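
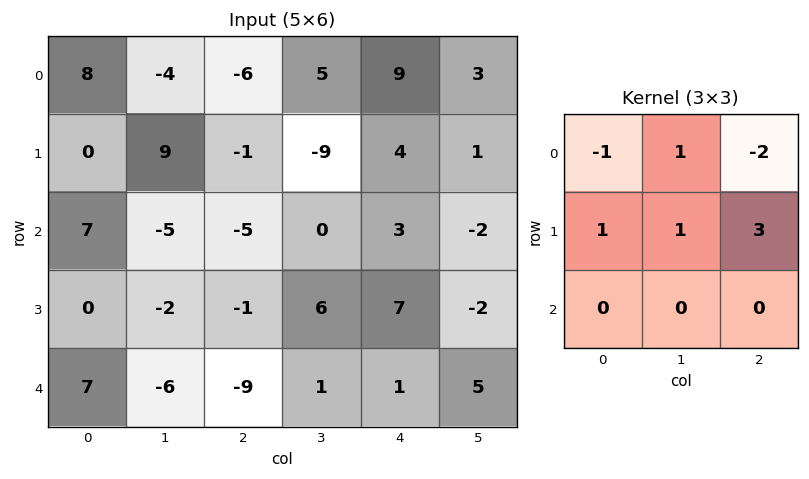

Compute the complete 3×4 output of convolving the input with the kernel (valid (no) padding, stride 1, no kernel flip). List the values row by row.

Output[0,0]: The receptive field on the input at this output position is [8 -4 -6 / 0 9 -1 / 7 -5 -5]. Elementwise product with the kernel and sum: 8·-1 + -4·1 + -6·-2 + 0·1 + 9·1 + -1·3.

6 -31 -5 -4
-2 -2 -12 8
-7 15 25 14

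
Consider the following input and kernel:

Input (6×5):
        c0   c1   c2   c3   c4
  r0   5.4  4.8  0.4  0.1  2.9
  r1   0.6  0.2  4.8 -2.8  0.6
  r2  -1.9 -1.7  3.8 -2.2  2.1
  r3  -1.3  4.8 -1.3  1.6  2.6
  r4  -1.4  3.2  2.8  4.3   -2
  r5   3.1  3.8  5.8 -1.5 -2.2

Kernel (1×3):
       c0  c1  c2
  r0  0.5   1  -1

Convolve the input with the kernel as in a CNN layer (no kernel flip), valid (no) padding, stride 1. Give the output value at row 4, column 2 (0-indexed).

7.7

The receptive field on the input at this output position is [2.8 4.3 -2]. Elementwise product with the kernel and sum: 2.8·0.5 + 4.3·1 + -2·-1.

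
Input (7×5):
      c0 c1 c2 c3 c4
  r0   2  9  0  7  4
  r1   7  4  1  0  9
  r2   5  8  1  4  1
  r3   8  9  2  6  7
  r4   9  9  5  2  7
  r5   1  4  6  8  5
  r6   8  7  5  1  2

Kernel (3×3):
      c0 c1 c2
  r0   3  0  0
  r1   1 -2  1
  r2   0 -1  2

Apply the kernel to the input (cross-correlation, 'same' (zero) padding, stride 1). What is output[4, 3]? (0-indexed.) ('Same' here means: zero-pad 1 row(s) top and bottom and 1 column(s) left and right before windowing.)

The receptive field on the zero-padded input at this output position is [2 6 7 / 5 2 7 / 6 8 5]. Elementwise product with the kernel and sum: 2·3 + 5·1 + 2·-2 + 7·1 + 8·-1 + 5·2.

16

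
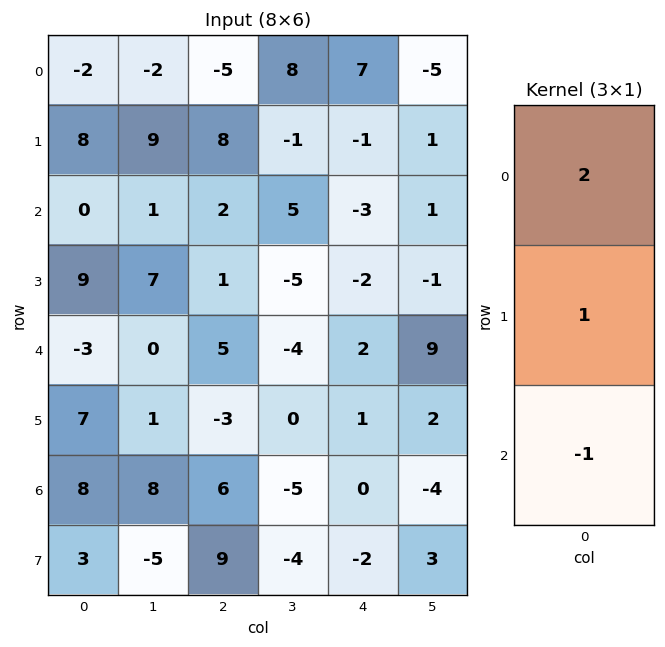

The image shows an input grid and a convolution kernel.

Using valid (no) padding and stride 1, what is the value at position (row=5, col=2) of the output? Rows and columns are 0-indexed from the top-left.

-9

The receptive field on the input at this output position is [-3 / 6 / 9]. Elementwise product with the kernel and sum: -3·2 + 6·1 + 9·-1.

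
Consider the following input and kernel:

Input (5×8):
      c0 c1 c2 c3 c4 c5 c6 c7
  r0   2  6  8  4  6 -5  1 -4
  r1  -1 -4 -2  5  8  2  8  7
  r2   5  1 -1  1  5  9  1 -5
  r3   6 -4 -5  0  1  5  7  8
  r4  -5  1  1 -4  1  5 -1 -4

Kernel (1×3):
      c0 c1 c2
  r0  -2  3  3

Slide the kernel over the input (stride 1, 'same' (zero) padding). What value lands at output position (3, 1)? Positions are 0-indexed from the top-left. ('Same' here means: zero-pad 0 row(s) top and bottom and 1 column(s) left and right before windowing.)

The receptive field on the zero-padded input at this output position is [6 -4 -5]. Elementwise product with the kernel and sum: 6·-2 + -4·3 + -5·3.

-39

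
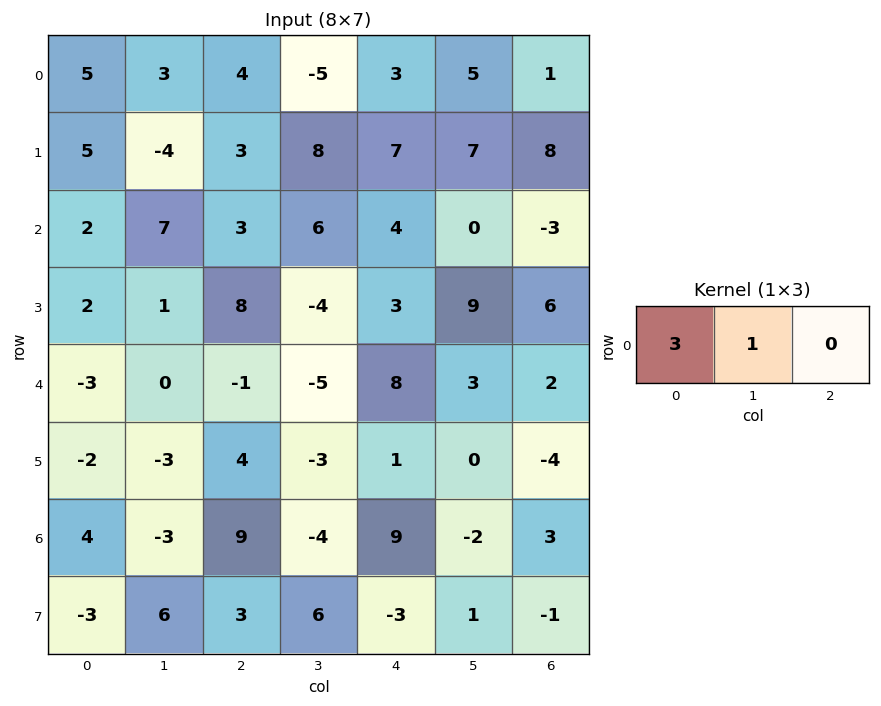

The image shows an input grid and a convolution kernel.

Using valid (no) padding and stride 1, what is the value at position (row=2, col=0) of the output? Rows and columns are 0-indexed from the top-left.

13

The receptive field on the input at this output position is [2 7 3]. Elementwise product with the kernel and sum: 2·3 + 7·1.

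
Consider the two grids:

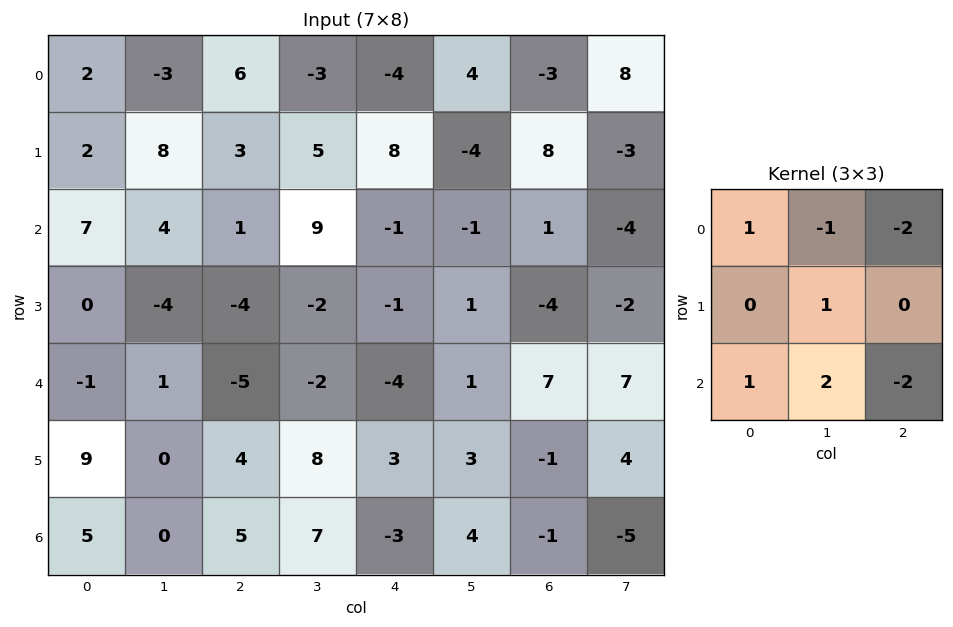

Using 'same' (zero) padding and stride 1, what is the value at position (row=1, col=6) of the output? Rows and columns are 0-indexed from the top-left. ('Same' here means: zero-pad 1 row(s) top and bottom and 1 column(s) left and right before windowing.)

8

The receptive field on the zero-padded input at this output position is [4 -3 8 / -4 8 -3 / -1 1 -4]. Elementwise product with the kernel and sum: 4·1 + -3·-1 + 8·-2 + 8·1 + -1·1 + 1·2 + -4·-2.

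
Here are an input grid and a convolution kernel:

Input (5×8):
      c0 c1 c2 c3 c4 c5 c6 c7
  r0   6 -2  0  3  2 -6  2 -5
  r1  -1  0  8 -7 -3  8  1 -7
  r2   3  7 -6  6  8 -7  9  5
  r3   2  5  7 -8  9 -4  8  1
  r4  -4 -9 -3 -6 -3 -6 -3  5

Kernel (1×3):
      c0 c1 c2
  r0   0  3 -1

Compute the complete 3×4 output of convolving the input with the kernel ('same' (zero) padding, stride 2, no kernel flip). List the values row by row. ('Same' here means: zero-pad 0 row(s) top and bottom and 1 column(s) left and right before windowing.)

Output[0,0]: The receptive field on the zero-padded input at this output position is [0 6 -2]. Elementwise product with the kernel and sum: 6·3 + -2·-1.

20 -3 12 11
2 -24 31 22
-3 -3 -3 -14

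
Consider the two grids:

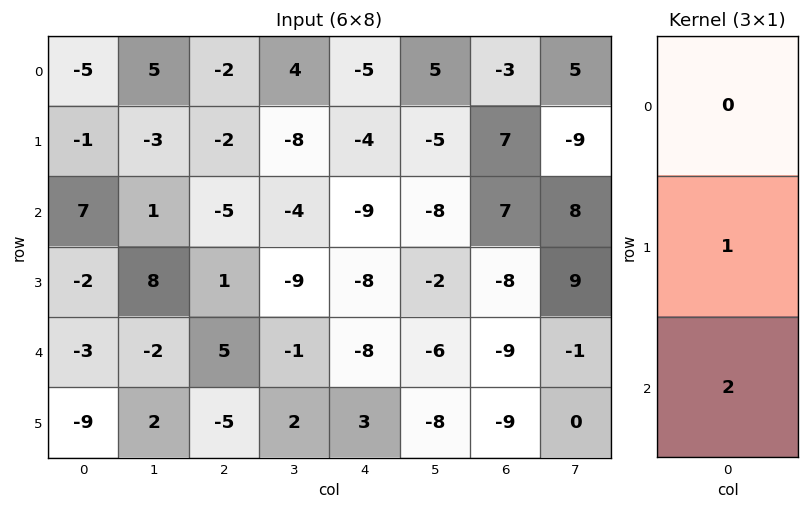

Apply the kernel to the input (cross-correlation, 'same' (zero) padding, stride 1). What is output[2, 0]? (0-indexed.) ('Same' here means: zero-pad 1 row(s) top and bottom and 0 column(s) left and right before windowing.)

3

The receptive field on the zero-padded input at this output position is [-1 / 7 / -2]. Elementwise product with the kernel and sum: 7·1 + -2·2.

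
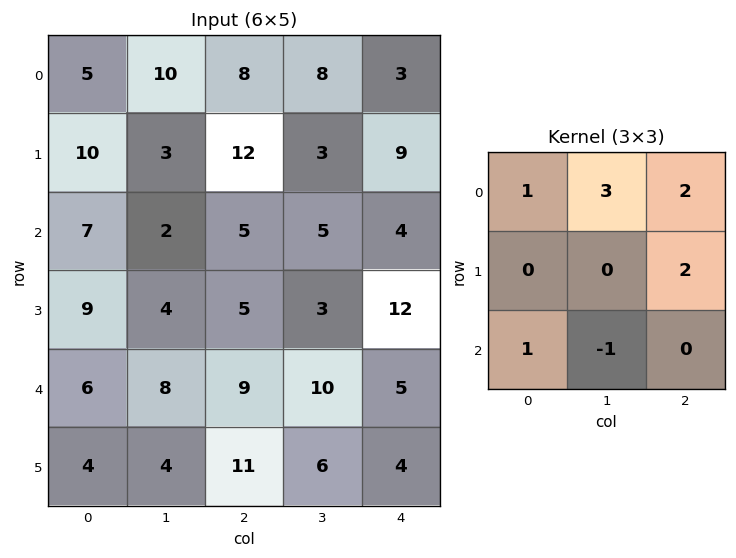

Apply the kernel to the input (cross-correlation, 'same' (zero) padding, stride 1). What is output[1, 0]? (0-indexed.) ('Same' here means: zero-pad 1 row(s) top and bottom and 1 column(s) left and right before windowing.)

34

The receptive field on the zero-padded input at this output position is [0 5 10 / 0 10 3 / 0 7 2]. Elementwise product with the kernel and sum: 0·1 + 5·3 + 10·2 + 3·2 + 0·1 + 7·-1.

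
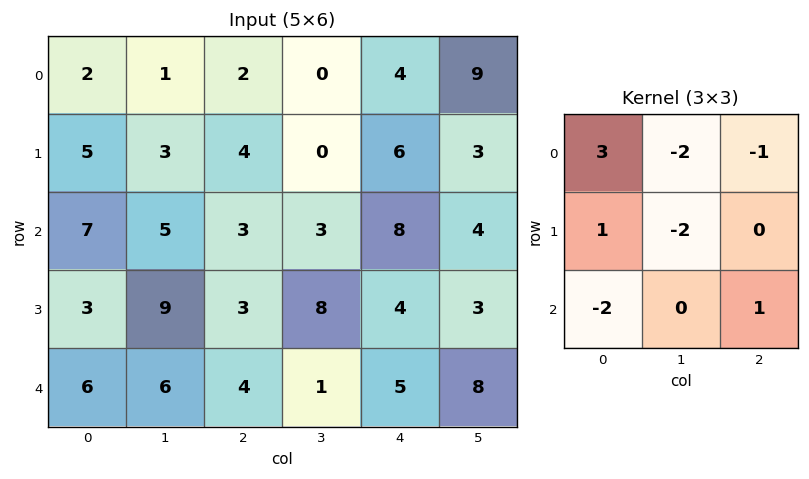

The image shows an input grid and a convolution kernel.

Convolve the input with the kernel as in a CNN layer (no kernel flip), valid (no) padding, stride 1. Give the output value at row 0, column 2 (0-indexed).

The receptive field on the input at this output position is [2 0 4 / 4 0 6 / 3 3 8]. Elementwise product with the kernel and sum: 2·3 + 0·-2 + 4·-1 + 4·1 + 0·-2 + 3·-2 + 8·1.

8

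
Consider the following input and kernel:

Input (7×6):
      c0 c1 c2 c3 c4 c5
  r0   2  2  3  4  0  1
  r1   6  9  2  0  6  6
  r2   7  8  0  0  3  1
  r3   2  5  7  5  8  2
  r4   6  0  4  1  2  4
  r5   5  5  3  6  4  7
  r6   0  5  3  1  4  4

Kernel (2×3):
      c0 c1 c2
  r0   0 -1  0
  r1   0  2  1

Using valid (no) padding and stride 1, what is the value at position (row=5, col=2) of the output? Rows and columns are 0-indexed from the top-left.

The receptive field on the input at this output position is [3 6 4 / 3 1 4]. Elementwise product with the kernel and sum: 6·-1 + 1·2 + 4·1.

0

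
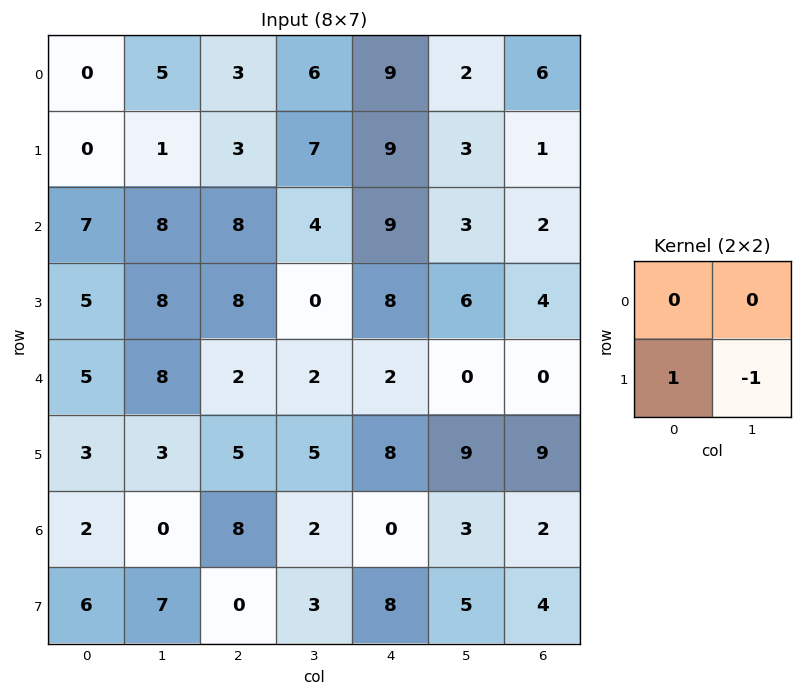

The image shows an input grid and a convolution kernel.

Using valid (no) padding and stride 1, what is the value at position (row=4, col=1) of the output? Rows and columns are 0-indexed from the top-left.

-2

The receptive field on the input at this output position is [8 2 / 3 5]. Elementwise product with the kernel and sum: 3·1 + 5·-1.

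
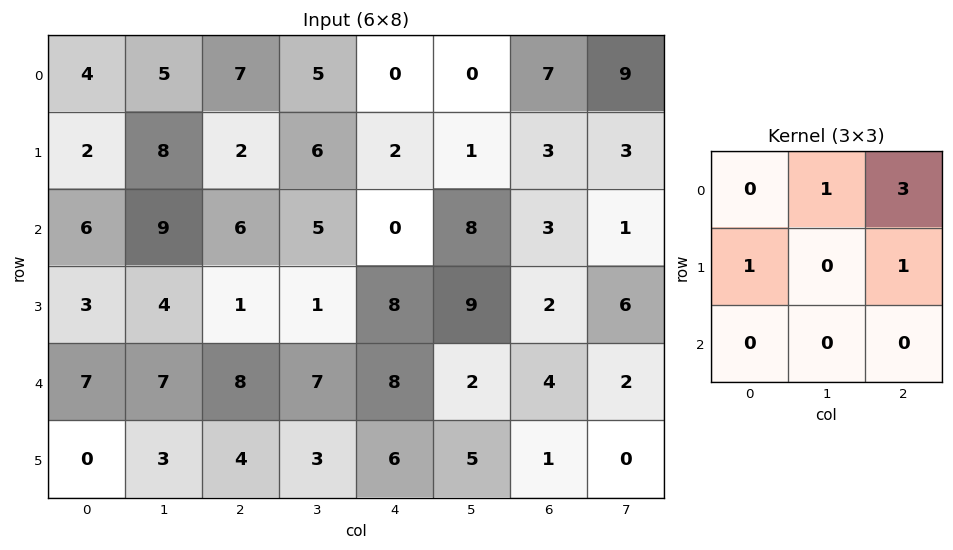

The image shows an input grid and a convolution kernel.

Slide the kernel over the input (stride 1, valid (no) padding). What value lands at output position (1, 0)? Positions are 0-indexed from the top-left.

The receptive field on the input at this output position is [2 8 2 / 6 9 6 / 3 4 1]. Elementwise product with the kernel and sum: 8·1 + 2·3 + 6·1 + 6·1.

26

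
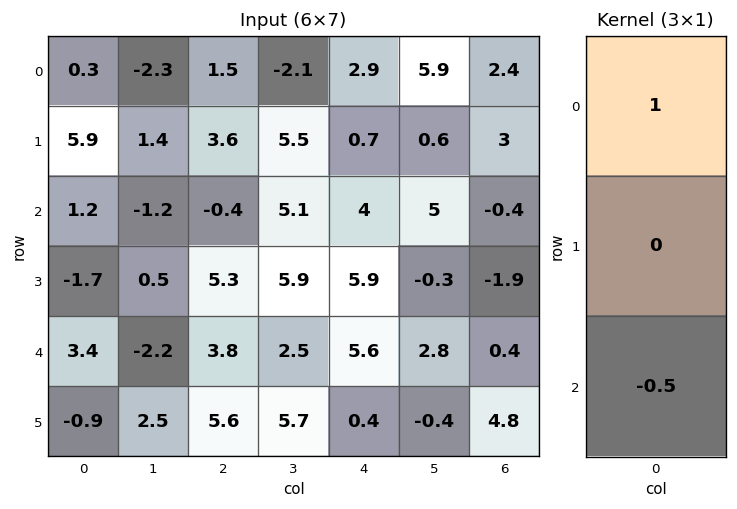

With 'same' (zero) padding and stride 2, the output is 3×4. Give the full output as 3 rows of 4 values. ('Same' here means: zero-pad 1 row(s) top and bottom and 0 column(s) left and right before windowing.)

Output[0,0]: The receptive field on the zero-padded input at this output position is [0 / 0.3 / 5.9]. Elementwise product with the kernel and sum: 0·1 + 5.9·-0.5.
Output[0,1]: The receptive field on the zero-padded input at this output position is [0 / 1.5 / 3.6]. Elementwise product with the kernel and sum: 0·1 + 3.6·-0.5.

-2.95 -1.8 -0.35 -1.5
6.75 0.95 -2.25 3.95
-1.25 2.5 5.7 -4.3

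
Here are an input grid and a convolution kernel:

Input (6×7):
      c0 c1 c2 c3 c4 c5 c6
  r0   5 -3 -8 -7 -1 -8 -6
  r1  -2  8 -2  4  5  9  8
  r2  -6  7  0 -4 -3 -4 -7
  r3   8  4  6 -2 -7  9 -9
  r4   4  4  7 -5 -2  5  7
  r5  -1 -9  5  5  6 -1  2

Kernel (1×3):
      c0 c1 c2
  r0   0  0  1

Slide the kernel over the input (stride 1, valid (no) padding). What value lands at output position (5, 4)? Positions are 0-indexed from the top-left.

2

The receptive field on the input at this output position is [6 -1 2]. Elementwise product with the kernel and sum: 2·1.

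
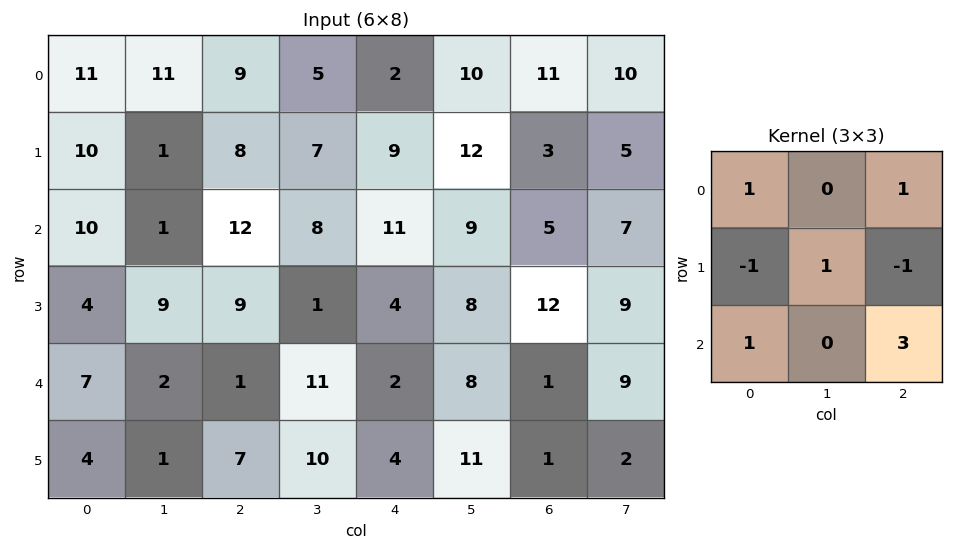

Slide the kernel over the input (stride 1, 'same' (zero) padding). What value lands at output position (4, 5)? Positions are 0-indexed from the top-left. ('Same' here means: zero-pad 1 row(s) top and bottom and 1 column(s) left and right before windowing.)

The receptive field on the zero-padded input at this output position is [4 8 12 / 2 8 1 / 4 11 1]. Elementwise product with the kernel and sum: 4·1 + 12·1 + 2·-1 + 8·1 + 1·-1 + 4·1 + 1·3.

28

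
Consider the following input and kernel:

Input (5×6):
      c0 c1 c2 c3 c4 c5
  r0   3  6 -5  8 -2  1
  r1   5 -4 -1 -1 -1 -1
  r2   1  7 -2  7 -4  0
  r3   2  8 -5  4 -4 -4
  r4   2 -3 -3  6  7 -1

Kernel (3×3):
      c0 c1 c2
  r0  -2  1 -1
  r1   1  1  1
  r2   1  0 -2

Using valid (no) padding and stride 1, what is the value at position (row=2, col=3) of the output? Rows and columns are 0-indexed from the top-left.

-14

The receptive field on the input at this output position is [7 -4 0 / 4 -4 -4 / 6 7 -1]. Elementwise product with the kernel and sum: 7·-2 + -4·1 + 0·-1 + 4·1 + -4·1 + -4·1 + 6·1 + -1·-2.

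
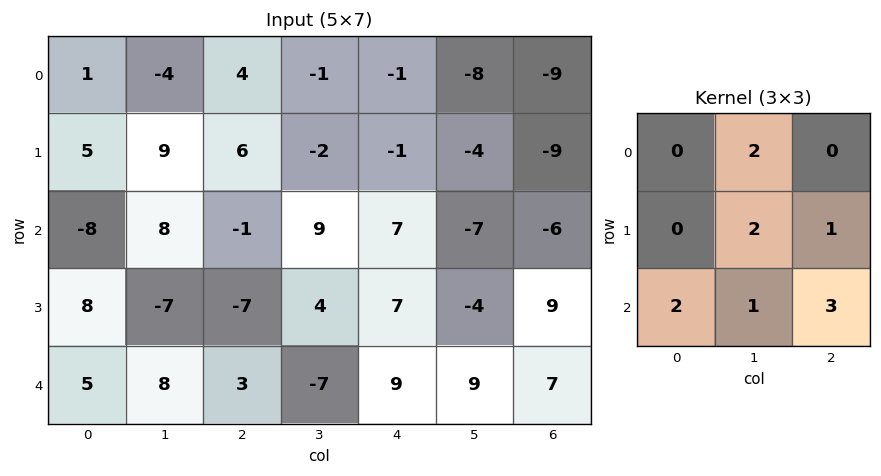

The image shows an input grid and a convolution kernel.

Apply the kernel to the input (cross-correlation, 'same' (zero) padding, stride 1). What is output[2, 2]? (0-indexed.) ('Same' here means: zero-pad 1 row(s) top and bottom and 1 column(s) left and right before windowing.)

10

The receptive field on the zero-padded input at this output position is [9 6 -2 / 8 -1 9 / -7 -7 4]. Elementwise product with the kernel and sum: 6·2 + -1·2 + 9·1 + -7·2 + -7·1 + 4·3.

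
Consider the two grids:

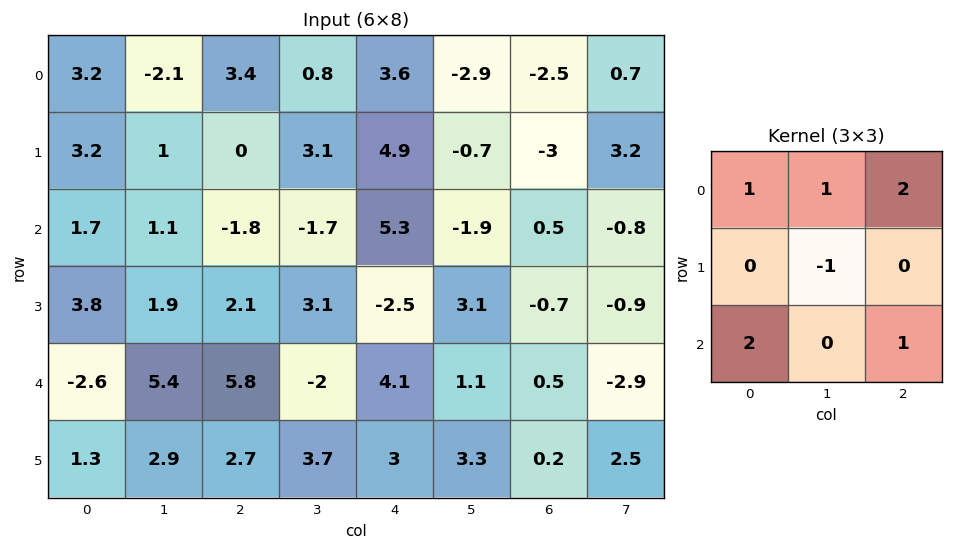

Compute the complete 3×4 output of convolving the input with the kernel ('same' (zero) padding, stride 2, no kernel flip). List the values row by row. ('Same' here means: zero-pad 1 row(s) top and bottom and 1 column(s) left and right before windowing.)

Output[0,0]: The receptive field on the zero-padded input at this output position is [0 0 0 / 0 3.2 -2.1 / 0 3.2 1]. Elementwise product with the kernel and sum: 0·1 + 0·1 + 0·2 + 3.2·-1 + 0·2 + 1·1.
Output[0,1]: The receptive field on the zero-padded input at this output position is [0 0 0 / -2.1 3.4 0.8 / 1 0 3.1]. Elementwise product with the kernel and sum: 0·1 + 0·1 + 0·2 + 3.4·-1 + 1·2 + 3.1·1.

-2.2 1.7 1.9 4.3
5.4 15.9 10.6 7.5
13.1 13.9 13.4 9.2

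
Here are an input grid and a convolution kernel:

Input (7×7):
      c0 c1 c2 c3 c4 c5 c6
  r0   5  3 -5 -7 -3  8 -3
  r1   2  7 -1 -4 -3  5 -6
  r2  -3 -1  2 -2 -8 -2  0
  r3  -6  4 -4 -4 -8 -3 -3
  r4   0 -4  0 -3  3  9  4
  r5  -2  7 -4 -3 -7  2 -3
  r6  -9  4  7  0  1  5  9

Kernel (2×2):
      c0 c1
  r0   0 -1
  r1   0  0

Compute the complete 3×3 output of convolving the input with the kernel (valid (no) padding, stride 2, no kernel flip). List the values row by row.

-3 7 -8
1 2 2
4 3 -9

Output[0,0]: The receptive field on the input at this output position is [5 3 / 2 7]. Elementwise product with the kernel and sum: 3·-1.
Output[0,1]: The receptive field on the input at this output position is [-5 -7 / -1 -4]. Elementwise product with the kernel and sum: -7·-1.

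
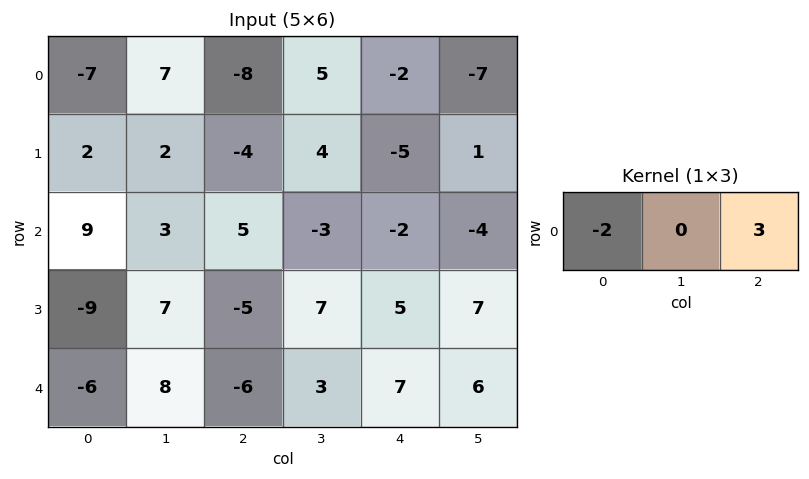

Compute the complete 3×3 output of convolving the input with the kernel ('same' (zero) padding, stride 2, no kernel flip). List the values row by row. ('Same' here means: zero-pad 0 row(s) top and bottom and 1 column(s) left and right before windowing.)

21 1 -31
9 -15 -6
24 -7 12

Output[0,0]: The receptive field on the zero-padded input at this output position is [0 -7 7]. Elementwise product with the kernel and sum: 0·-2 + 7·3.
Output[0,1]: The receptive field on the zero-padded input at this output position is [7 -8 5]. Elementwise product with the kernel and sum: 7·-2 + 5·3.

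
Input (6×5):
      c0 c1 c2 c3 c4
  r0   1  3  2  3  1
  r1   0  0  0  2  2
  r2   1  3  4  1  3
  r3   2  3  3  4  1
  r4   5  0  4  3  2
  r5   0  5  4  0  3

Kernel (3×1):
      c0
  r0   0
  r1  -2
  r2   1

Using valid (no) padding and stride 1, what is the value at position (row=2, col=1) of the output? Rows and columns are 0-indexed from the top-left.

-6

The receptive field on the input at this output position is [3 / 3 / 0]. Elementwise product with the kernel and sum: 3·-2 + 0·1.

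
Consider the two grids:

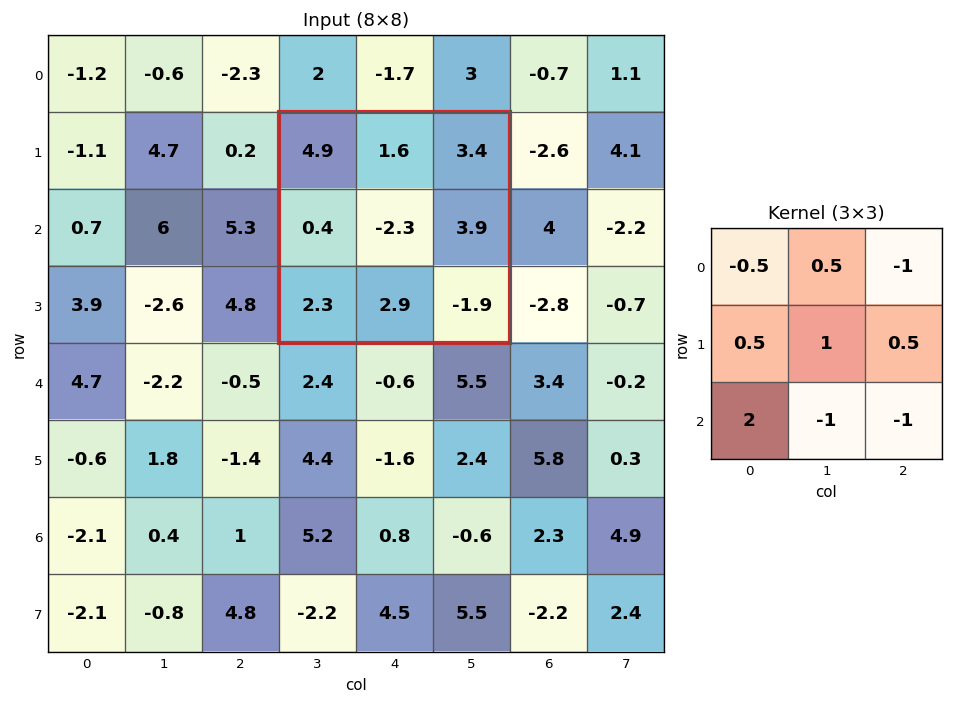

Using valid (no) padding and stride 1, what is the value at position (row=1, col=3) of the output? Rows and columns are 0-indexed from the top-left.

The receptive field on the input at this output position is [4.9 1.6 3.4 / 0.4 -2.3 3.9 / 2.3 2.9 -1.9]. Elementwise product with the kernel and sum: 4.9·-0.5 + 1.6·0.5 + 3.4·-1 + 0.4·0.5 + -2.3·1 + 3.9·0.5 + 2.3·2 + 2.9·-1 + -1.9·-1.

-1.6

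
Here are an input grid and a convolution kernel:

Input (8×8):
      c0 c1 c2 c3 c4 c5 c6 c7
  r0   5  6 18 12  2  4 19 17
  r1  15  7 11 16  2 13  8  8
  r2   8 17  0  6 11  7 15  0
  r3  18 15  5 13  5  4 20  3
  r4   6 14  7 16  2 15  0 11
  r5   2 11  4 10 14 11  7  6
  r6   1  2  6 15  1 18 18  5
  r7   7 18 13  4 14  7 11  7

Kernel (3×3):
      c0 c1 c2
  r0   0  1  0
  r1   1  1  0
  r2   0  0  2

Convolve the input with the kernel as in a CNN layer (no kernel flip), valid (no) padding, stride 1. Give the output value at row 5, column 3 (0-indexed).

The receptive field on the input at this output position is [10 14 11 / 15 1 18 / 4 14 7]. Elementwise product with the kernel and sum: 14·1 + 15·1 + 1·1 + 7·2.

44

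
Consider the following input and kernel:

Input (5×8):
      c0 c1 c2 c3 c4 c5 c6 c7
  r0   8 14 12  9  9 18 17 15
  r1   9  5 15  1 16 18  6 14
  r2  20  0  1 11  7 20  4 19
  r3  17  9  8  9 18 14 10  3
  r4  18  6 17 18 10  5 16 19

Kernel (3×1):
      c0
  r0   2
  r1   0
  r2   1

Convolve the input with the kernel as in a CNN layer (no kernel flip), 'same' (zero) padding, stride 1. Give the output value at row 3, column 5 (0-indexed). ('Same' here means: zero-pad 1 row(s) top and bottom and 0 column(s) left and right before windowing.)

45

The receptive field on the zero-padded input at this output position is [20 / 14 / 5]. Elementwise product with the kernel and sum: 20·2 + 5·1.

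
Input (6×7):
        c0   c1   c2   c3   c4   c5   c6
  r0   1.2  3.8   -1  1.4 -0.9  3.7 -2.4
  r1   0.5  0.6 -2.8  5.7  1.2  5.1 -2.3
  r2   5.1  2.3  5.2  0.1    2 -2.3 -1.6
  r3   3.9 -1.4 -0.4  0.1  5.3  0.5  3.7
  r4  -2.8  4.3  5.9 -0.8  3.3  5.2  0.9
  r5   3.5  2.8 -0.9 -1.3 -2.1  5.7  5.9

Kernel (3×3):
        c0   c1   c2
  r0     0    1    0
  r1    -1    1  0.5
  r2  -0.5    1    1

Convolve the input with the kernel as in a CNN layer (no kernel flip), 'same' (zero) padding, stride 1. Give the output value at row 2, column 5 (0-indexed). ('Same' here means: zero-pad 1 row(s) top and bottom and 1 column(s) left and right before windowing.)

The receptive field on the zero-padded input at this output position is [1.2 5.1 -2.3 / 2 -2.3 -1.6 / 5.3 0.5 3.7]. Elementwise product with the kernel and sum: 5.1·1 + 2·-1 + -2.3·1 + -1.6·0.5 + 5.3·-0.5 + 0.5·1 + 3.7·1.

1.55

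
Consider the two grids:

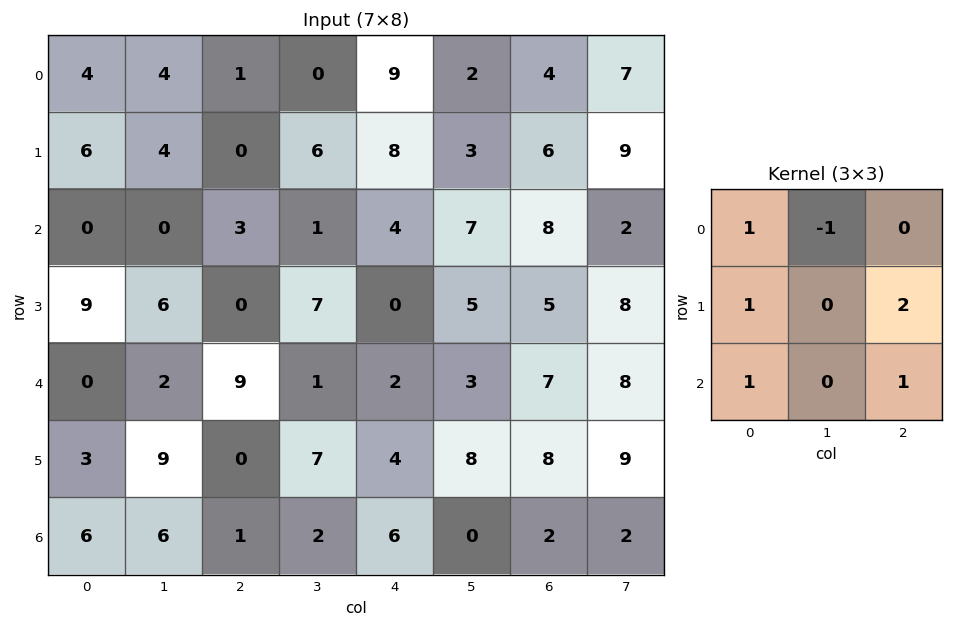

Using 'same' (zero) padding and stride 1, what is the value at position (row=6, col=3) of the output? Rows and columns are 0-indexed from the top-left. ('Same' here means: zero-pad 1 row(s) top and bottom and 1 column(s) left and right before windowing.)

The receptive field on the zero-padded input at this output position is [0 7 4 / 1 2 6 / 0 0 0]. Elementwise product with the kernel and sum: 0·1 + 7·-1 + 1·1 + 6·2 + 0·1 + 0·1.

6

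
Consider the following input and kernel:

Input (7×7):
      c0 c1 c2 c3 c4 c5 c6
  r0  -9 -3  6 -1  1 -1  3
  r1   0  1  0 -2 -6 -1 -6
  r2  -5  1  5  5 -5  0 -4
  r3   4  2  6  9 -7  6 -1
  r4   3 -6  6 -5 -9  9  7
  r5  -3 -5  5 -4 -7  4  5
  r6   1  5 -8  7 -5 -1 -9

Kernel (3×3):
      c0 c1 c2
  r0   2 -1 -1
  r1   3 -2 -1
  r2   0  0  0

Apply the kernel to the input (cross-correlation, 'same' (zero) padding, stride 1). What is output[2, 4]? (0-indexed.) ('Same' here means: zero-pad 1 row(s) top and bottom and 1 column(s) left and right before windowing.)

28

The receptive field on the zero-padded input at this output position is [-2 -6 -1 / 5 -5 0 / 9 -7 6]. Elementwise product with the kernel and sum: -2·2 + -6·-1 + -1·-1 + 5·3 + -5·-2 + 0·-1.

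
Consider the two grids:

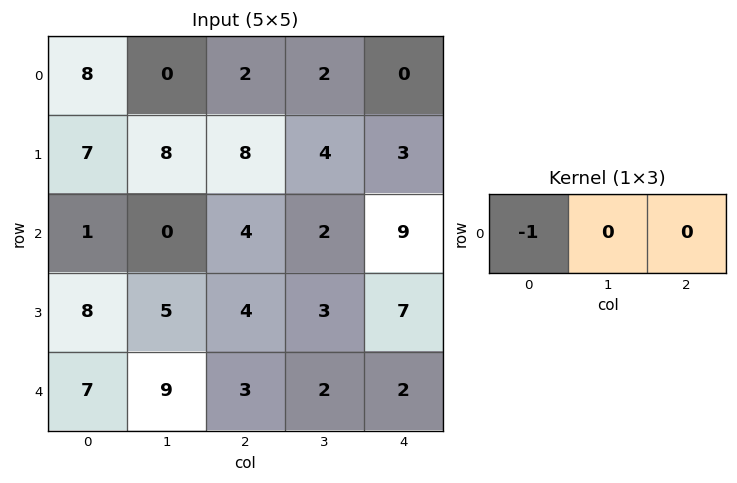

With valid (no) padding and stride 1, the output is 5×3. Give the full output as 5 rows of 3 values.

Output[0,0]: The receptive field on the input at this output position is [8 0 2]. Elementwise product with the kernel and sum: 8·-1.

-8 0 -2
-7 -8 -8
-1 0 -4
-8 -5 -4
-7 -9 -3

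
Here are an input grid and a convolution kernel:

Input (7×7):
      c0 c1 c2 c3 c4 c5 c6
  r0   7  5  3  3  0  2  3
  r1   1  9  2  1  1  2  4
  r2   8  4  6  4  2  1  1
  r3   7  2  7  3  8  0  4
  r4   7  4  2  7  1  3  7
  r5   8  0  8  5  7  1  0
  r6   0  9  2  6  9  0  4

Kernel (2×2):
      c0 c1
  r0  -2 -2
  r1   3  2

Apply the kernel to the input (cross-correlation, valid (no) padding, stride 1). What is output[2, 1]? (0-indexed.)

0

The receptive field on the input at this output position is [4 6 / 2 7]. Elementwise product with the kernel and sum: 4·-2 + 6·-2 + 2·3 + 7·2.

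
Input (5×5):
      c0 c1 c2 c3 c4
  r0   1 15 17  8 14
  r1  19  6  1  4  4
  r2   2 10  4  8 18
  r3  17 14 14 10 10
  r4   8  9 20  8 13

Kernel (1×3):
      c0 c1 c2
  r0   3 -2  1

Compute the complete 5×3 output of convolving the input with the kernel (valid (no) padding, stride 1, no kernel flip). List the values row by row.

Output[0,0]: The receptive field on the input at this output position is [1 15 17]. Elementwise product with the kernel and sum: 1·3 + 15·-2 + 17·1.
Output[0,1]: The receptive field on the input at this output position is [15 17 8]. Elementwise product with the kernel and sum: 15·3 + 17·-2 + 8·1.

-10 19 49
46 20 -1
-10 30 14
37 24 32
26 -5 57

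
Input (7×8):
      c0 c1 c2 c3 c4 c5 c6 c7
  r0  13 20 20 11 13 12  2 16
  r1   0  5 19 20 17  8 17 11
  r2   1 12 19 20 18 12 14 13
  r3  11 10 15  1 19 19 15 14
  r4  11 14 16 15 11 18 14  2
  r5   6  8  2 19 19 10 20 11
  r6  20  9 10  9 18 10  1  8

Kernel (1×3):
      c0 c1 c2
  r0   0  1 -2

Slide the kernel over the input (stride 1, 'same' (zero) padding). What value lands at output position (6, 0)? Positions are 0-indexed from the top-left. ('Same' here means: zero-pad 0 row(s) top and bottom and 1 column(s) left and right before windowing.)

2

The receptive field on the zero-padded input at this output position is [0 20 9]. Elementwise product with the kernel and sum: 20·1 + 9·-2.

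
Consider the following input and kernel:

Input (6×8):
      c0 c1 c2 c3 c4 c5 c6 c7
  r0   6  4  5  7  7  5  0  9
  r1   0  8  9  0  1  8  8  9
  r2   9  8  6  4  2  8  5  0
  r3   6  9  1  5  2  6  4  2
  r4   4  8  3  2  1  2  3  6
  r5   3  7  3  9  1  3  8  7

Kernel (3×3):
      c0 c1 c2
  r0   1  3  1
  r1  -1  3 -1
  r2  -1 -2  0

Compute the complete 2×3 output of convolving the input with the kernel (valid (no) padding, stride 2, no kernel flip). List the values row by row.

13 9 19
39 25 38

Output[0,0]: The receptive field on the input at this output position is [6 4 5 / 0 8 9 / 9 8 6]. Elementwise product with the kernel and sum: 6·1 + 4·3 + 5·1 + 0·-1 + 8·3 + 9·-1 + 9·-1 + 8·-2.
Output[0,1]: The receptive field on the input at this output position is [5 7 7 / 9 0 1 / 6 4 2]. Elementwise product with the kernel and sum: 5·1 + 7·3 + 7·1 + 9·-1 + 0·3 + 1·-1 + 6·-1 + 4·-2.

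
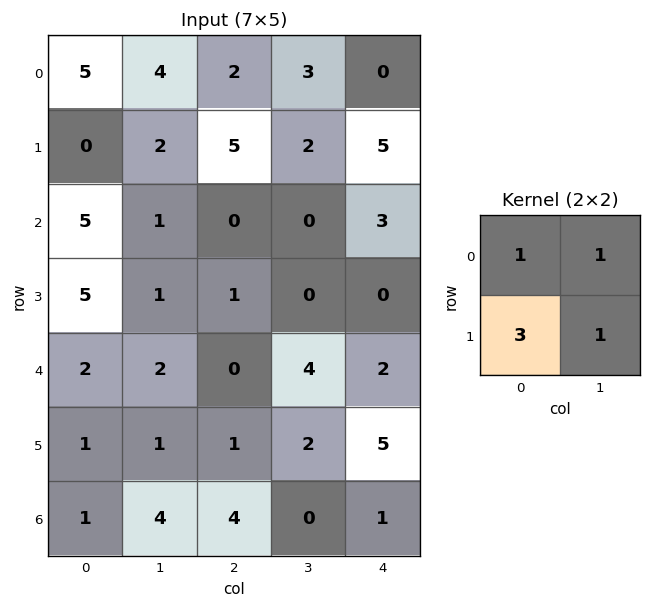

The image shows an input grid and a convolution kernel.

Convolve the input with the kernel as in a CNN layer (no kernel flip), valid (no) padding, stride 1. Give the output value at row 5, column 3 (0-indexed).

8

The receptive field on the input at this output position is [2 5 / 0 1]. Elementwise product with the kernel and sum: 2·1 + 5·1 + 0·3 + 1·1.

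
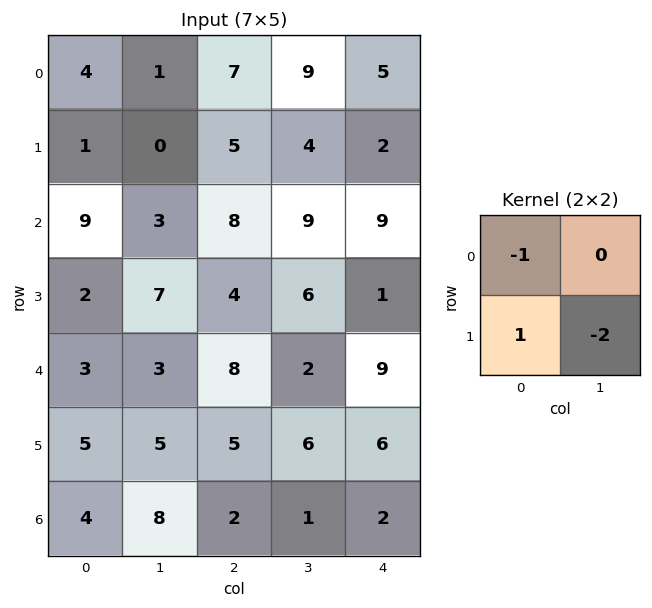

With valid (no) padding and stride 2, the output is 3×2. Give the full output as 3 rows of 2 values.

-3 -10
-21 -16
-8 -15

Output[0,0]: The receptive field on the input at this output position is [4 1 / 1 0]. Elementwise product with the kernel and sum: 4·-1 + 1·1 + 0·-2.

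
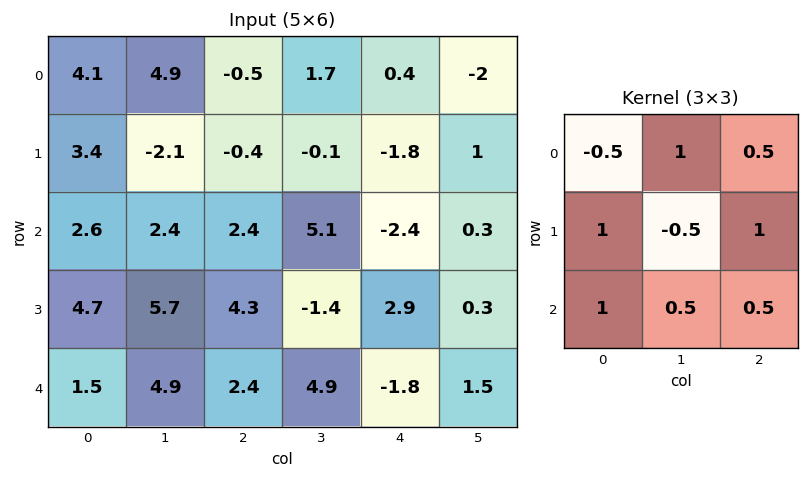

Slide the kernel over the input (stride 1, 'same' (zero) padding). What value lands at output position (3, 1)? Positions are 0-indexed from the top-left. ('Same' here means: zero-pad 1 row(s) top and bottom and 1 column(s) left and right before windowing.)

The receptive field on the zero-padded input at this output position is [2.6 2.4 2.4 / 4.7 5.7 4.3 / 1.5 4.9 2.4]. Elementwise product with the kernel and sum: 2.6·-0.5 + 2.4·1 + 2.4·0.5 + 4.7·1 + 5.7·-0.5 + 4.3·1 + 1.5·1 + 4.9·0.5 + 2.4·0.5.

13.6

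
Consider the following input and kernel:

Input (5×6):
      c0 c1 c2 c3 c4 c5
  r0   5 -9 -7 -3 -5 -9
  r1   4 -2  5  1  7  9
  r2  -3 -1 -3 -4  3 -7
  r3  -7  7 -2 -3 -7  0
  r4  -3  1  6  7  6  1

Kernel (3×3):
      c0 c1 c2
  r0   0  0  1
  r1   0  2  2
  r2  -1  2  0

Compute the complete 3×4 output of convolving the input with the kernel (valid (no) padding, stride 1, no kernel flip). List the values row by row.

Output[0,0]: The receptive field on the input at this output position is [5 -9 -7 / 4 -2 5 / -3 -1 -3]. Elementwise product with the kernel and sum: -7·1 + -2·2 + 5·2 + -3·-1 + -1·2.
Output[0,1]: The receptive field on the input at this output position is [-9 -7 -3 / -2 5 1 / -1 -3 -4]. Elementwise product with the kernel and sum: -3·1 + 5·2 + 1·2 + -1·-1 + -3·2.

0 4 6 33
18 -24 1 -10
12 -3 -9 -16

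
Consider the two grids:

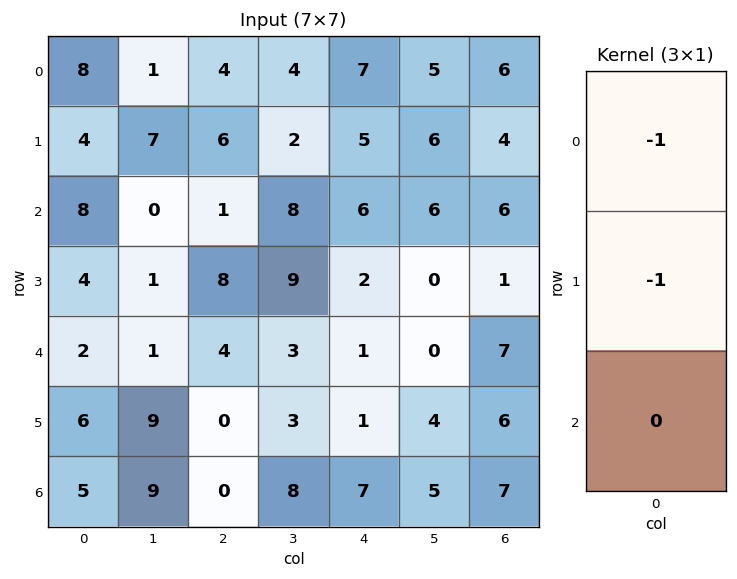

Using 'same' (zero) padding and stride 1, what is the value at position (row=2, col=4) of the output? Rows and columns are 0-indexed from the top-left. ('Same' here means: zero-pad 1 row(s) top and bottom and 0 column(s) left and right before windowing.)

The receptive field on the zero-padded input at this output position is [5 / 6 / 2]. Elementwise product with the kernel and sum: 5·-1 + 6·-1.

-11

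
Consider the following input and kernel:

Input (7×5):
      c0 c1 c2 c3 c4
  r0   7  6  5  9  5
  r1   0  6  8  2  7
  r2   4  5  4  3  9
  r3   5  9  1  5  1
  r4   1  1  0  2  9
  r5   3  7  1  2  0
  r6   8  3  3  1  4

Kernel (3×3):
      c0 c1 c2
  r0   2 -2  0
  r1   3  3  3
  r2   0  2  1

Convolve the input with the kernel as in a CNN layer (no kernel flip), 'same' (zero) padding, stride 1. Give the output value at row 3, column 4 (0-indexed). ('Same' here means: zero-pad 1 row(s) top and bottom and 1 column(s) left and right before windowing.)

The receptive field on the zero-padded input at this output position is [3 9 0 / 5 1 0 / 2 9 0]. Elementwise product with the kernel and sum: 3·2 + 9·-2 + 5·3 + 1·3 + 0·3 + 9·2 + 0·1.

24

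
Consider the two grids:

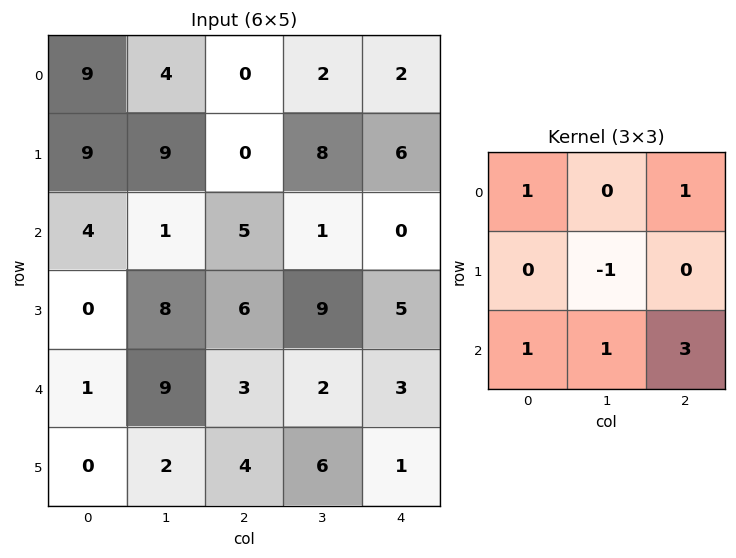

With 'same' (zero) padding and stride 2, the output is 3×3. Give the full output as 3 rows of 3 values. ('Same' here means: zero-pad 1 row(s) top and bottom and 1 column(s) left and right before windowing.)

27 33 12
29 53 22
13 38 13

Output[0,0]: The receptive field on the zero-padded input at this output position is [0 0 0 / 0 9 4 / 0 9 9]. Elementwise product with the kernel and sum: 0·1 + 0·1 + 9·-1 + 0·1 + 9·1 + 9·3.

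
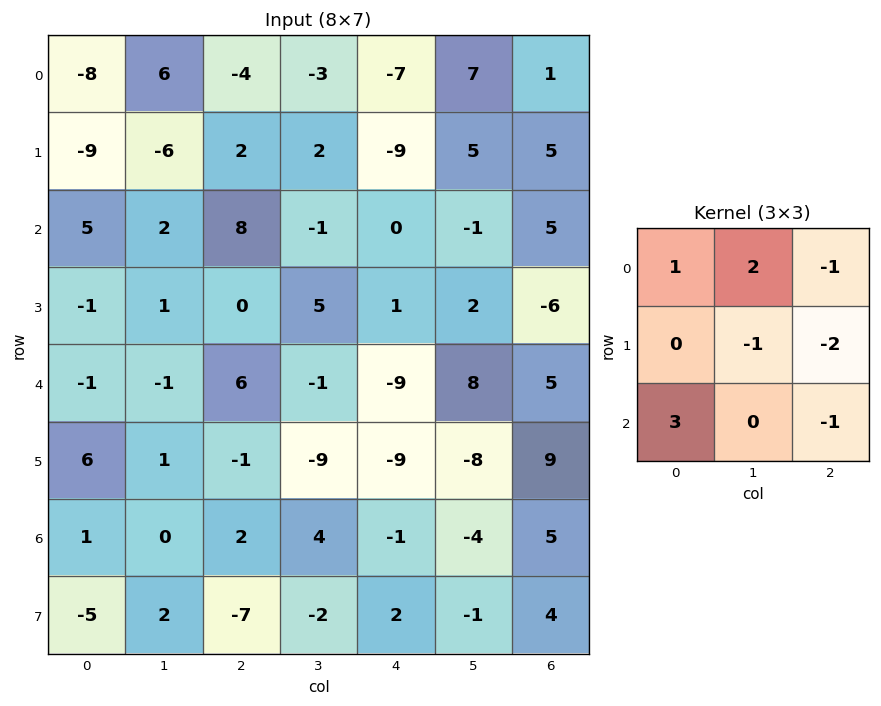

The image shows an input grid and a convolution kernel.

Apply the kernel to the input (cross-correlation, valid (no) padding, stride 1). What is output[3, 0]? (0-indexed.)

9

The receptive field on the input at this output position is [-1 1 0 / -1 -1 6 / 6 1 -1]. Elementwise product with the kernel and sum: -1·1 + 1·2 + 0·-1 + -1·-1 + 6·-2 + 6·3 + -1·-1.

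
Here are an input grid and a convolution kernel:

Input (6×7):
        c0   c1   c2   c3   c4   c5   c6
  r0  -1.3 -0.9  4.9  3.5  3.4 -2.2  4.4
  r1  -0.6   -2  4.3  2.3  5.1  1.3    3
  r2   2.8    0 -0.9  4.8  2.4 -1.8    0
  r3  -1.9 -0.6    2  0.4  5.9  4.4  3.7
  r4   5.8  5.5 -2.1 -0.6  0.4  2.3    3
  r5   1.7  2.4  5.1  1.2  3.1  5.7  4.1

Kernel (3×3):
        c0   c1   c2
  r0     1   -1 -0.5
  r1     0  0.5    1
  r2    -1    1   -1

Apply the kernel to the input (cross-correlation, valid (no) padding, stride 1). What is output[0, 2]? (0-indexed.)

9.25

The receptive field on the input at this output position is [4.9 3.5 3.4 / 4.3 2.3 5.1 / -0.9 4.8 2.4]. Elementwise product with the kernel and sum: 4.9·1 + 3.5·-1 + 3.4·-0.5 + 2.3·0.5 + 5.1·1 + -0.9·-1 + 4.8·1 + 2.4·-1.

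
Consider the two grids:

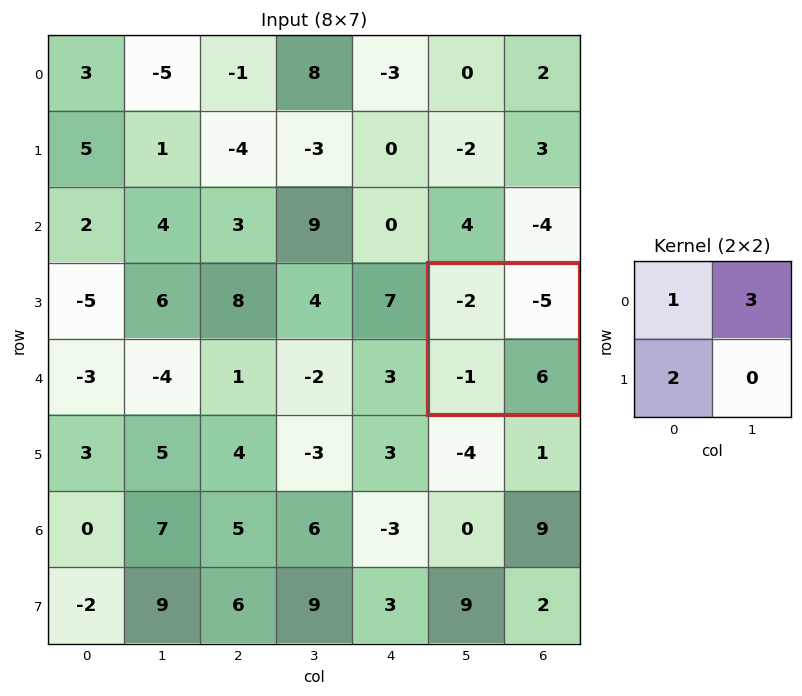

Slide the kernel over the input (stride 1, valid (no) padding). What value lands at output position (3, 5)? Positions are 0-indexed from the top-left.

The receptive field on the input at this output position is [-2 -5 / -1 6]. Elementwise product with the kernel and sum: -2·1 + -5·3 + -1·2.

-19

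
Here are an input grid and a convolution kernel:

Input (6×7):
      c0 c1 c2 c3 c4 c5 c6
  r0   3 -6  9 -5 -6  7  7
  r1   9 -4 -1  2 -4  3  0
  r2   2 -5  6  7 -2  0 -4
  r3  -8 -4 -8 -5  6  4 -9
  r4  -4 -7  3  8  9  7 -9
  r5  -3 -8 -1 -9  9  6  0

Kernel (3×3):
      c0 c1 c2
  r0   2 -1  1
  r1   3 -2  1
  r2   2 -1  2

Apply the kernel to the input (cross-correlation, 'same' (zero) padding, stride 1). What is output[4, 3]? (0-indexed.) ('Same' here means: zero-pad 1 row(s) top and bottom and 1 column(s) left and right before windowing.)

The receptive field on the zero-padded input at this output position is [-8 -5 6 / 3 8 9 / -1 -9 9]. Elementwise product with the kernel and sum: -8·2 + -5·-1 + 6·1 + 3·3 + 8·-2 + 9·1 + -1·2 + -9·-1 + 9·2.

22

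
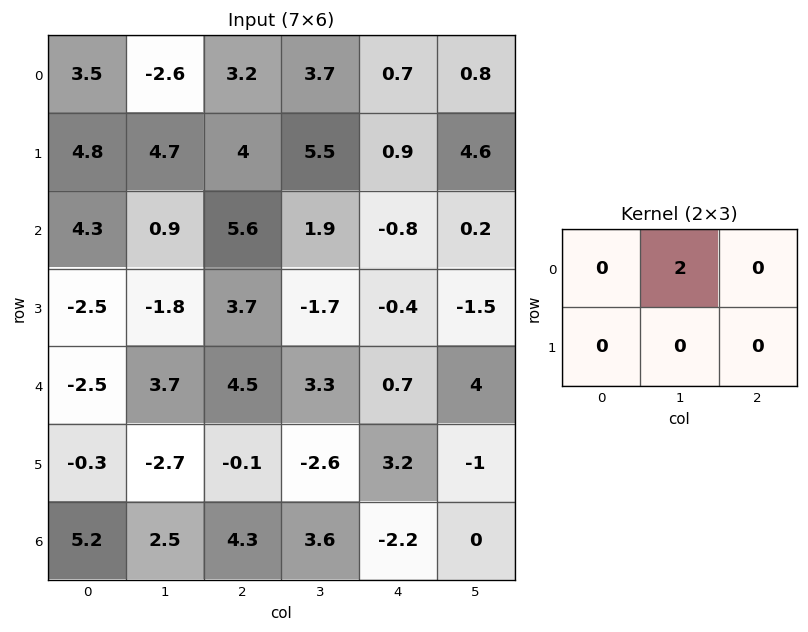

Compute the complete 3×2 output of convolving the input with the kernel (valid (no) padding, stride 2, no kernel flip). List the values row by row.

Output[0,0]: The receptive field on the input at this output position is [3.5 -2.6 3.2 / 4.8 4.7 4]. Elementwise product with the kernel and sum: -2.6·2.
Output[0,1]: The receptive field on the input at this output position is [3.2 3.7 0.7 / 4 5.5 0.9]. Elementwise product with the kernel and sum: 3.7·2.

-5.2 7.4
1.8 3.8
7.4 6.6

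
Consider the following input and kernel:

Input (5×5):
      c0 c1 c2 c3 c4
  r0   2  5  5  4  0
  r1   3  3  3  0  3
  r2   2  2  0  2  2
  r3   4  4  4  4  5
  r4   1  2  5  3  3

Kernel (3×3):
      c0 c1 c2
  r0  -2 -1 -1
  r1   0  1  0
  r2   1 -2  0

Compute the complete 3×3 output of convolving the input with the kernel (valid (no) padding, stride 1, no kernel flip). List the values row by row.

-13 -14 -18
-14 -13 -11
-5 -10 -1

Output[0,0]: The receptive field on the input at this output position is [2 5 5 / 3 3 3 / 2 2 0]. Elementwise product with the kernel and sum: 2·-2 + 5·-1 + 5·-1 + 3·1 + 2·1 + 2·-2.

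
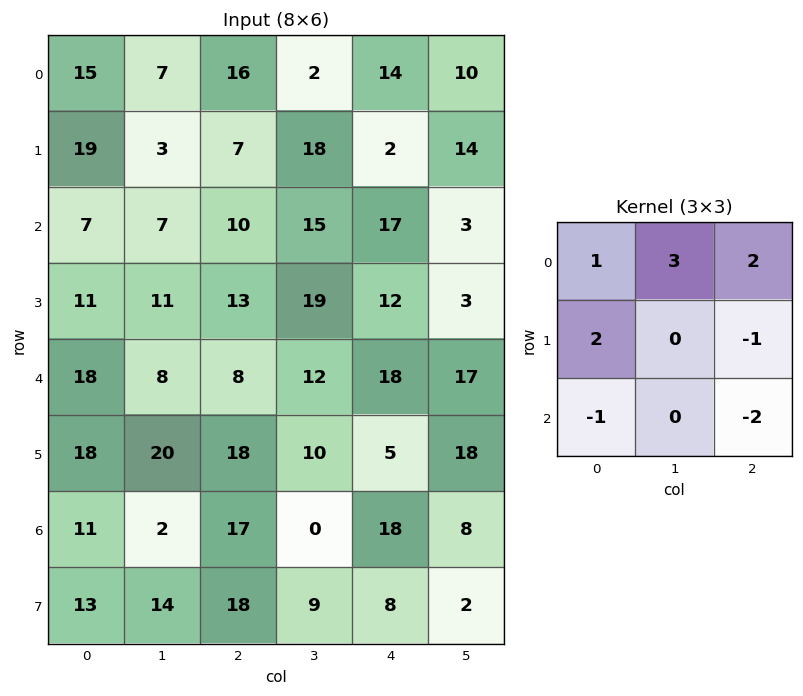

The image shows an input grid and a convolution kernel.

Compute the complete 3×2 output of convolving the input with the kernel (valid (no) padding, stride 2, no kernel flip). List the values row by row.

72 18
23 59
31 58

Output[0,0]: The receptive field on the input at this output position is [15 7 16 / 19 3 7 / 7 7 10]. Elementwise product with the kernel and sum: 15·1 + 7·3 + 16·2 + 19·2 + 7·-1 + 7·-1 + 10·-2.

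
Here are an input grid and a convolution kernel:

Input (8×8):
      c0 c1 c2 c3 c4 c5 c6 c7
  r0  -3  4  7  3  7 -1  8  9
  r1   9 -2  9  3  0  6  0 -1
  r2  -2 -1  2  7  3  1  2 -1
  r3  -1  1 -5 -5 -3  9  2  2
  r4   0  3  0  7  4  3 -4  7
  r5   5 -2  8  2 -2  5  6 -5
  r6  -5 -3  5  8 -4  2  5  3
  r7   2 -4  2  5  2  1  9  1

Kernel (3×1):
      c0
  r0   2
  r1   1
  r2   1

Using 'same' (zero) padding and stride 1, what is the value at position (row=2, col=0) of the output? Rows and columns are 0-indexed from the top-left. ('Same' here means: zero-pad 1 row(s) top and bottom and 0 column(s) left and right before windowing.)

15

The receptive field on the zero-padded input at this output position is [9 / -2 / -1]. Elementwise product with the kernel and sum: 9·2 + -2·1 + -1·1.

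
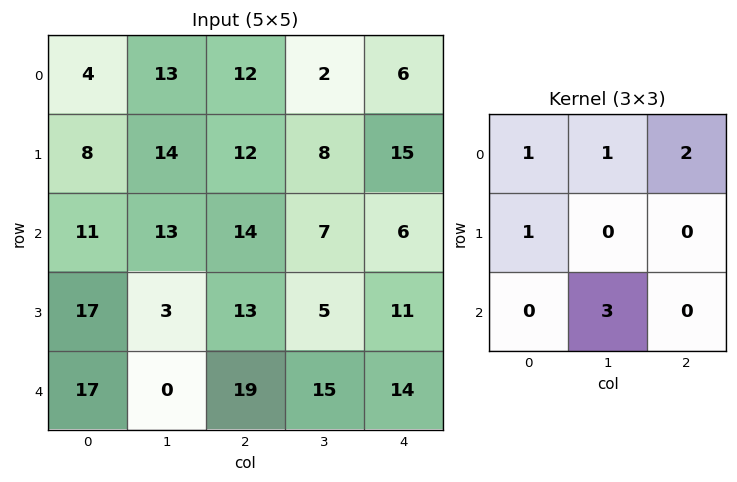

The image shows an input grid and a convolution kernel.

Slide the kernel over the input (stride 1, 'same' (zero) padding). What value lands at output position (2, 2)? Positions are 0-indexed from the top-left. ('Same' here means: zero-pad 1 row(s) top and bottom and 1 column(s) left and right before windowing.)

94

The receptive field on the zero-padded input at this output position is [14 12 8 / 13 14 7 / 3 13 5]. Elementwise product with the kernel and sum: 14·1 + 12·1 + 8·2 + 13·1 + 13·3.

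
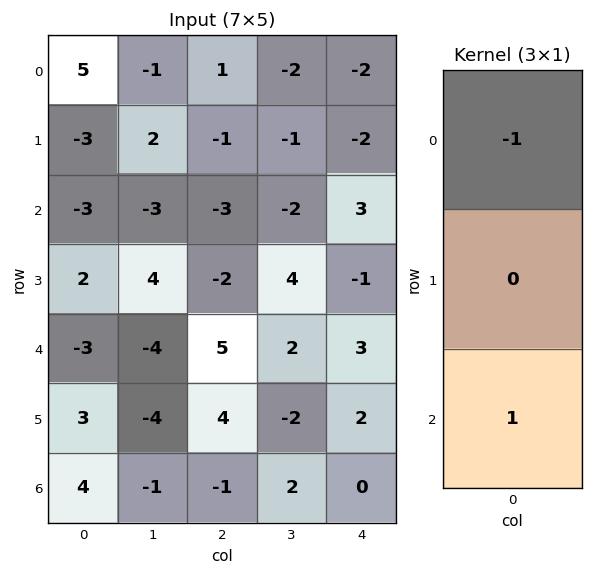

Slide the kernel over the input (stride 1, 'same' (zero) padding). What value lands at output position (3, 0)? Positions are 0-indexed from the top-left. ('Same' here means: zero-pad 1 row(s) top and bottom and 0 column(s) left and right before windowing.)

0

The receptive field on the zero-padded input at this output position is [-3 / 2 / -3]. Elementwise product with the kernel and sum: -3·-1 + -3·1.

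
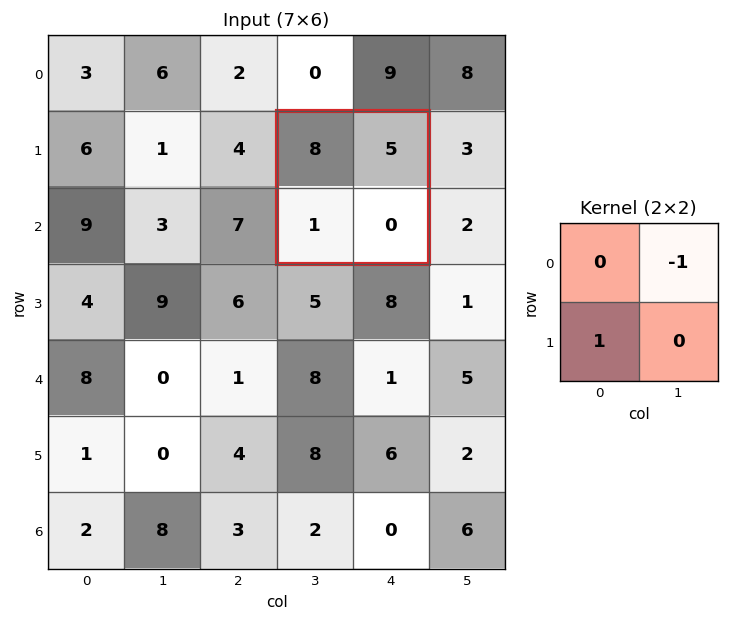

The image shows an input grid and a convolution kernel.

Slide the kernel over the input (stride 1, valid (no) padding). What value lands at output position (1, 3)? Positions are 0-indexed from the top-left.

The receptive field on the input at this output position is [8 5 / 1 0]. Elementwise product with the kernel and sum: 5·-1 + 1·1.

-4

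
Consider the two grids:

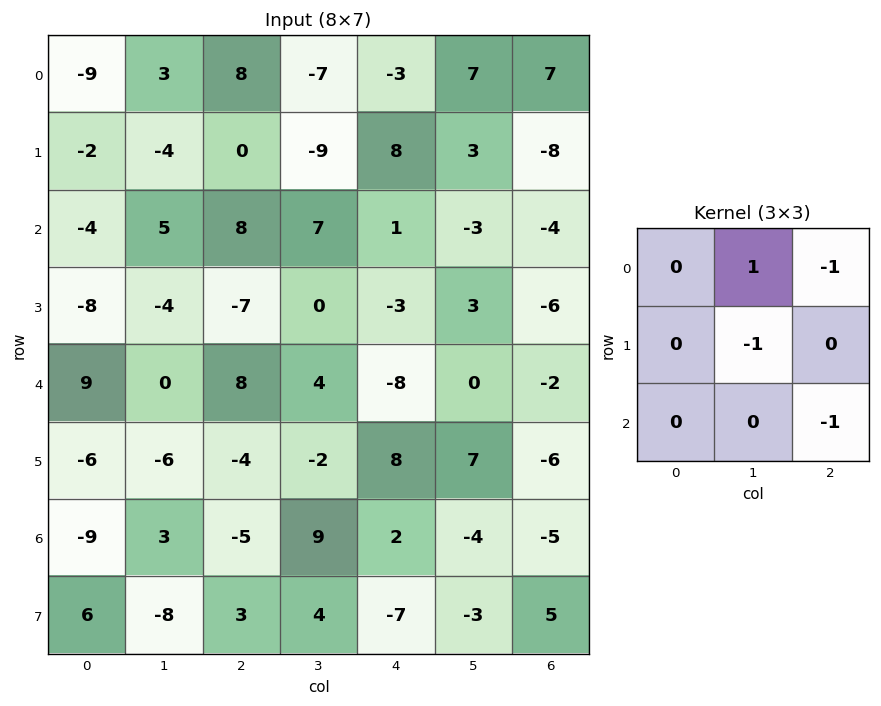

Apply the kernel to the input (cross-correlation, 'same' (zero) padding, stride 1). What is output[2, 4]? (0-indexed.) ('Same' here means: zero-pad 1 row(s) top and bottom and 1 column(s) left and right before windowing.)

1

The receptive field on the zero-padded input at this output position is [-9 8 3 / 7 1 -3 / 0 -3 3]. Elementwise product with the kernel and sum: 8·1 + 3·-1 + 1·-1 + 3·-1.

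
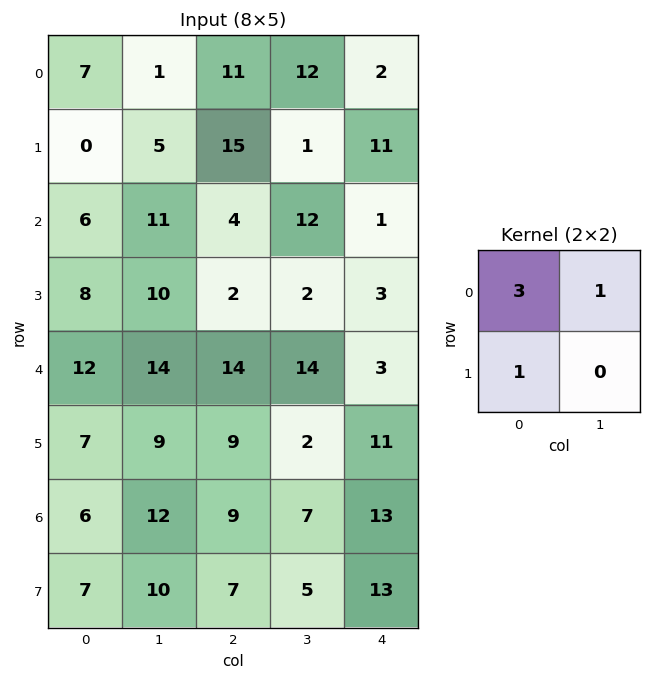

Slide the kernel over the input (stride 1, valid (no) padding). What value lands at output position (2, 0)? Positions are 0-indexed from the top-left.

37

The receptive field on the input at this output position is [6 11 / 8 10]. Elementwise product with the kernel and sum: 6·3 + 11·1 + 8·1.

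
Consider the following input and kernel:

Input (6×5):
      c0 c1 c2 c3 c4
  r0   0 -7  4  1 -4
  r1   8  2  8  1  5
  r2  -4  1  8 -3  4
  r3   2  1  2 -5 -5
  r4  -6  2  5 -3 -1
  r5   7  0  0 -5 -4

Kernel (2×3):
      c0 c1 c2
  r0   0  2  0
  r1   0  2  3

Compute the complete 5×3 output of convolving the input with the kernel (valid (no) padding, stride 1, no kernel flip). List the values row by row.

Output[0,0]: The receptive field on the input at this output position is [0 -7 4 / 8 2 8]. Elementwise product with the kernel and sum: -7·2 + 2·2 + 8·3.
Output[0,1]: The receptive field on the input at this output position is [-7 4 1 / 2 8 1]. Elementwise product with the kernel and sum: 4·2 + 8·2 + 1·3.

14 27 19
30 23 8
10 5 -31
21 5 -19
4 -5 -28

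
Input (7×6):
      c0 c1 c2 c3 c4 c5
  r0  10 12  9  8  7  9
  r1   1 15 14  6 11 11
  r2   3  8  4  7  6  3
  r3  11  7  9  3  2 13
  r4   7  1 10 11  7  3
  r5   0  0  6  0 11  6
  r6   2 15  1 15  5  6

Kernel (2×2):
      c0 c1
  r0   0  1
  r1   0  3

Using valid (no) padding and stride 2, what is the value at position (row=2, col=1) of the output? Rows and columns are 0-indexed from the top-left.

11

The receptive field on the input at this output position is [10 11 / 6 0]. Elementwise product with the kernel and sum: 11·1 + 0·3.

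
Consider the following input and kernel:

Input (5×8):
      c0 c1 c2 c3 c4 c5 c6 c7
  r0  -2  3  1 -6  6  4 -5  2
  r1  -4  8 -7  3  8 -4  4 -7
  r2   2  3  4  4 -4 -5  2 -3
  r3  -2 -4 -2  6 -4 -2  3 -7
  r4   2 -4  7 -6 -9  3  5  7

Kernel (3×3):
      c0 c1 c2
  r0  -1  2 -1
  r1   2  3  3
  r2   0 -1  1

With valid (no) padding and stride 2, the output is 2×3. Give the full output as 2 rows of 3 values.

Output[0,0]: The receptive field on the input at this output position is [-2 3 1 / -4 8 -7 / 2 3 4]. Elementwise product with the kernel and sum: -2·-1 + 3·2 + 1·-1 + -4·2 + 8·3 + -7·3 + 3·-1 + 4·1.

3 -8 30
-11 7 -11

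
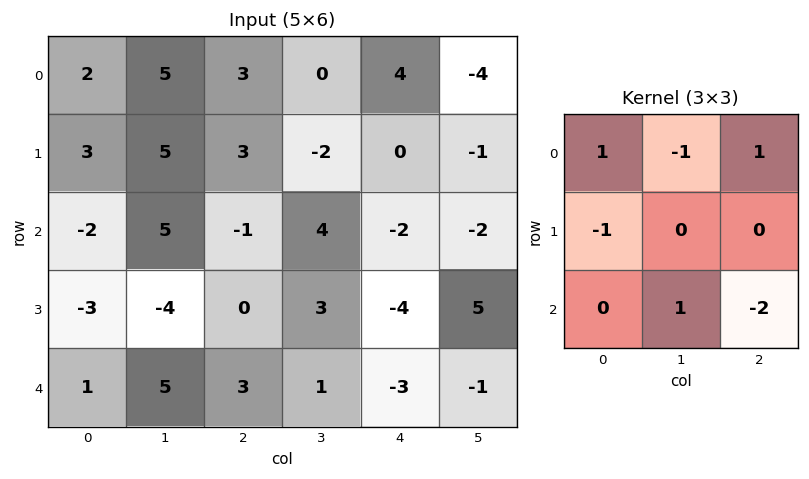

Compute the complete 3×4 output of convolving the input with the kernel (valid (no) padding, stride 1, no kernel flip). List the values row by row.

4 -12 12 -4
-1 -11 17 -21
-6 15 0 0

Output[0,0]: The receptive field on the input at this output position is [2 5 3 / 3 5 3 / -2 5 -1]. Elementwise product with the kernel and sum: 2·1 + 5·-1 + 3·1 + 3·-1 + 5·1 + -1·-2.
Output[0,1]: The receptive field on the input at this output position is [5 3 0 / 5 3 -2 / 5 -1 4]. Elementwise product with the kernel and sum: 5·1 + 3·-1 + 0·1 + 5·-1 + -1·1 + 4·-2.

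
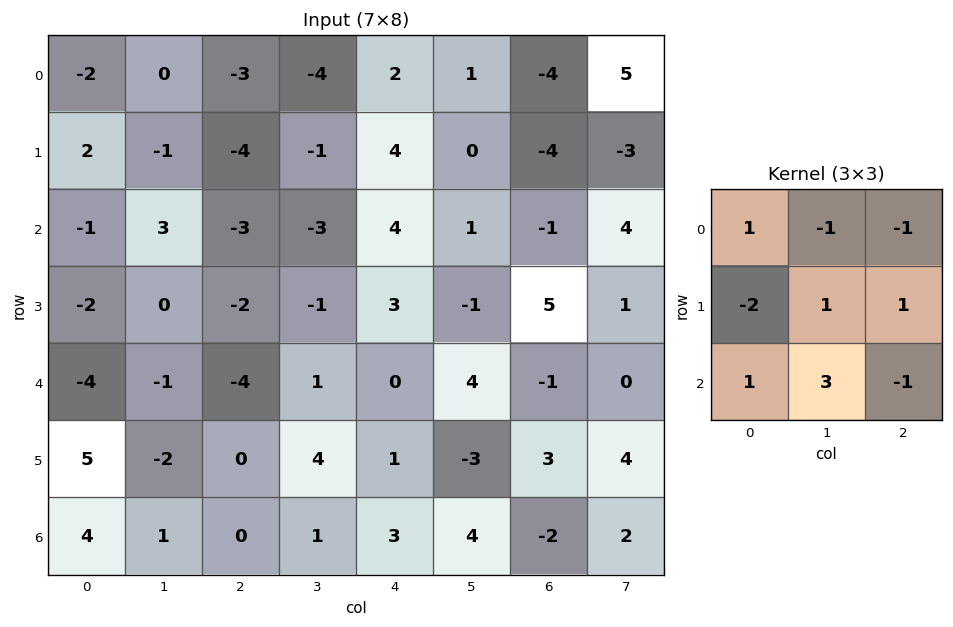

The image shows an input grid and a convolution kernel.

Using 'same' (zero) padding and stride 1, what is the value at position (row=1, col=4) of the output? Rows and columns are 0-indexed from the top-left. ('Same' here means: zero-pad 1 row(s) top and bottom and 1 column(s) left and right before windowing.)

7

The receptive field on the zero-padded input at this output position is [-4 2 1 / -1 4 0 / -3 4 1]. Elementwise product with the kernel and sum: -4·1 + 2·-1 + 1·-1 + -1·-2 + 4·1 + 0·1 + -3·1 + 4·3 + 1·-1.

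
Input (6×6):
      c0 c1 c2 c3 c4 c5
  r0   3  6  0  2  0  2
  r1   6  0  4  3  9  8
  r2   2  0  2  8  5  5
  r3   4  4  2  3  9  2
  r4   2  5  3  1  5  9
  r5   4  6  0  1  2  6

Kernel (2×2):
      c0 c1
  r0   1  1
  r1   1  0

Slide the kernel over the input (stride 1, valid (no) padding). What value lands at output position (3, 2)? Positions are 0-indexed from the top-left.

The receptive field on the input at this output position is [2 3 / 3 1]. Elementwise product with the kernel and sum: 2·1 + 3·1 + 3·1.

8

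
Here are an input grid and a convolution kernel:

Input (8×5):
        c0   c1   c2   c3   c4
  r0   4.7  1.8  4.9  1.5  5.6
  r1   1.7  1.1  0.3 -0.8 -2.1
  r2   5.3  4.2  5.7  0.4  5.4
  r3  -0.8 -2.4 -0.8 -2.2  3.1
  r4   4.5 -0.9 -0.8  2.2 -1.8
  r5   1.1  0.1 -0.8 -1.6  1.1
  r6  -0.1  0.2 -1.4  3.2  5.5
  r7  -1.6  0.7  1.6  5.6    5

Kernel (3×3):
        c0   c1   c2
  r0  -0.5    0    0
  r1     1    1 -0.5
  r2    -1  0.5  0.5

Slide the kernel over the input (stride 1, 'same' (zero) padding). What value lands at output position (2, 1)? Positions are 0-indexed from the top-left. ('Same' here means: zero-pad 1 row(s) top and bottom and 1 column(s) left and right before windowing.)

5

The receptive field on the zero-padded input at this output position is [1.7 1.1 0.3 / 5.3 4.2 5.7 / -0.8 -2.4 -0.8]. Elementwise product with the kernel and sum: 1.7·-0.5 + 5.3·1 + 4.2·1 + 5.7·-0.5 + -0.8·-1 + -2.4·0.5 + -0.8·0.5.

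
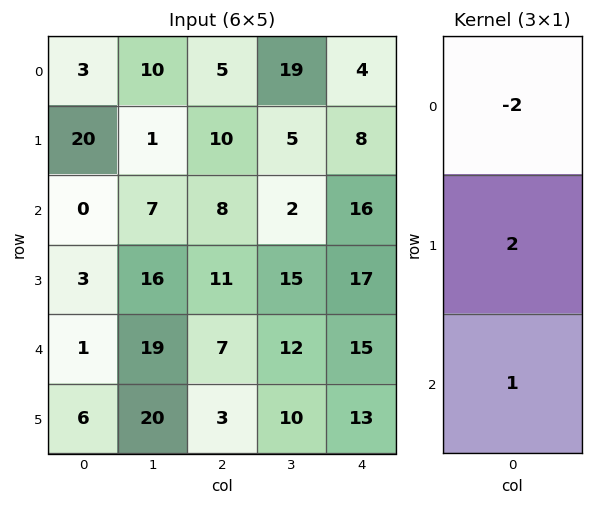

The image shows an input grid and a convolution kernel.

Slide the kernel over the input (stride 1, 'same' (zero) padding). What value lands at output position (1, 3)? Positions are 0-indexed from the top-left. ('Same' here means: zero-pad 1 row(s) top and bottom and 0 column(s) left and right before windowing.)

The receptive field on the zero-padded input at this output position is [19 / 5 / 2]. Elementwise product with the kernel and sum: 19·-2 + 5·2 + 2·1.

-26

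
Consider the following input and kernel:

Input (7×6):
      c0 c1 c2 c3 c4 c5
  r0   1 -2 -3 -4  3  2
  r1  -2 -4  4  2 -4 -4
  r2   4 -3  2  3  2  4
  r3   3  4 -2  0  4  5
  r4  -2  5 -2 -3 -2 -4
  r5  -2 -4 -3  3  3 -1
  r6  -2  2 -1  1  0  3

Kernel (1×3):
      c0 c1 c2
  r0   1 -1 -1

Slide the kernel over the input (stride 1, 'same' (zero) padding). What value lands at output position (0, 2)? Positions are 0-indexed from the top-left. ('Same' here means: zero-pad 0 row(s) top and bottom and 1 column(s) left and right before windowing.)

The receptive field on the zero-padded input at this output position is [-2 -3 -4]. Elementwise product with the kernel and sum: -2·1 + -3·-1 + -4·-1.

5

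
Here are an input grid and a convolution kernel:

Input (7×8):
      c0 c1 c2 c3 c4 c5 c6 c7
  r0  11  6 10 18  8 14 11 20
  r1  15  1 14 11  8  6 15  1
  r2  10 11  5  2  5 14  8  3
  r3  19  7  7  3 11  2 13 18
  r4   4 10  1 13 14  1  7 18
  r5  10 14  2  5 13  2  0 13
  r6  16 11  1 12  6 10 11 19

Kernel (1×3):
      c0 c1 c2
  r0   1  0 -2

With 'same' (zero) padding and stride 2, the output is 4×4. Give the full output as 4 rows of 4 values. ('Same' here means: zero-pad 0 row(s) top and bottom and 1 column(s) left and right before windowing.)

Output[0,0]: The receptive field on the zero-padded input at this output position is [0 11 6]. Elementwise product with the kernel and sum: 0·1 + 6·-2.

-12 -30 -10 -26
-22 7 -26 8
-20 -16 11 -35
-22 -13 -8 -28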